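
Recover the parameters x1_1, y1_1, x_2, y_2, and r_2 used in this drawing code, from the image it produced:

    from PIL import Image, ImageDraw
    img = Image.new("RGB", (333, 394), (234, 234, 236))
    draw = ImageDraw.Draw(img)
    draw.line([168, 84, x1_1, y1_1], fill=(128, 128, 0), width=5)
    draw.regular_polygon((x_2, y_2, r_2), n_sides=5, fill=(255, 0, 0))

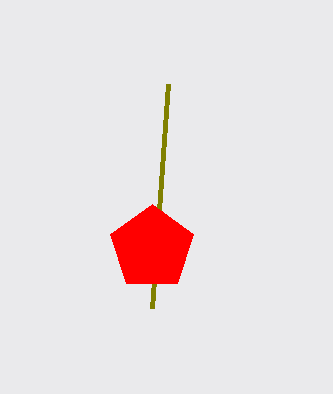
x1_1 = 152
y1_1 = 308
x_2 = 152
y_2 = 248
r_2 = 44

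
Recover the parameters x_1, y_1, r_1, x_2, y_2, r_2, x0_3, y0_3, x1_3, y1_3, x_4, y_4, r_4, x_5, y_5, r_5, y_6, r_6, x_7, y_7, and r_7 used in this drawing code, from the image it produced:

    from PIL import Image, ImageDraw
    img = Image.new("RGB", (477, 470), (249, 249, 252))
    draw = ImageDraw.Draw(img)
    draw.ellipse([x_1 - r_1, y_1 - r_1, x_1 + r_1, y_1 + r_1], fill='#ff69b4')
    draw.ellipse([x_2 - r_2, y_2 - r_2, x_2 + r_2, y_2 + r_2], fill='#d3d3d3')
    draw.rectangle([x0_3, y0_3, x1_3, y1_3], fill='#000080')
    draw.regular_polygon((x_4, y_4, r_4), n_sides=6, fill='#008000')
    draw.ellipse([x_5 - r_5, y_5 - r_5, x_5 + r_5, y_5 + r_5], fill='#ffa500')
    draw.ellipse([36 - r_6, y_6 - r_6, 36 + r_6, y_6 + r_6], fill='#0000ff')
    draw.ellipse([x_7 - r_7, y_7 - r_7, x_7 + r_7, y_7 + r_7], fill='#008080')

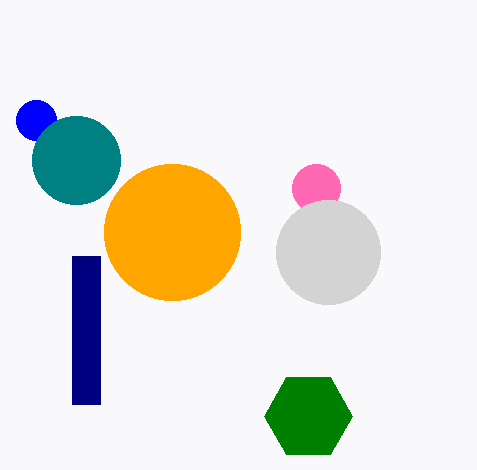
x_1 = 316
y_1 = 188
r_1 = 24
x_2 = 328
y_2 = 252
r_2 = 52
x0_3 = 72
y0_3 = 256
x1_3 = 100
y1_3 = 404
x_4 = 308
y_4 = 416
r_4 = 44
x_5 = 172
y_5 = 232
r_5 = 68
y_6 = 120
r_6 = 20
x_7 = 76
y_7 = 160
r_7 = 44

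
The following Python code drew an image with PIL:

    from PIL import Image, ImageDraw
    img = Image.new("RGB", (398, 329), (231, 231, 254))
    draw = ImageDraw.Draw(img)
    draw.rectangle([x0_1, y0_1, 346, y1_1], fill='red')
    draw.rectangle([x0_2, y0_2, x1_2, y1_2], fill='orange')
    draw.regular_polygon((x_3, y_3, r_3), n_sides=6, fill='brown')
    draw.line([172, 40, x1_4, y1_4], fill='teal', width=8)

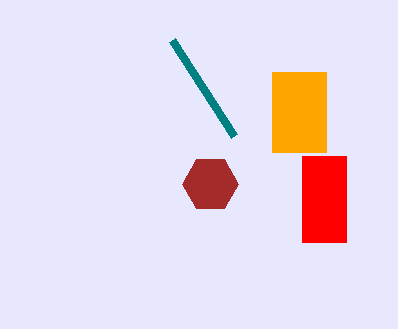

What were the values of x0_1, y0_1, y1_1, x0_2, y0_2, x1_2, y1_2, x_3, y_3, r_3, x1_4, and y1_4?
x0_1 = 302
y0_1 = 156
y1_1 = 242
x0_2 = 272
y0_2 = 72
x1_2 = 326
y1_2 = 152
x_3 = 210
y_3 = 184
r_3 = 28
x1_4 = 234
y1_4 = 136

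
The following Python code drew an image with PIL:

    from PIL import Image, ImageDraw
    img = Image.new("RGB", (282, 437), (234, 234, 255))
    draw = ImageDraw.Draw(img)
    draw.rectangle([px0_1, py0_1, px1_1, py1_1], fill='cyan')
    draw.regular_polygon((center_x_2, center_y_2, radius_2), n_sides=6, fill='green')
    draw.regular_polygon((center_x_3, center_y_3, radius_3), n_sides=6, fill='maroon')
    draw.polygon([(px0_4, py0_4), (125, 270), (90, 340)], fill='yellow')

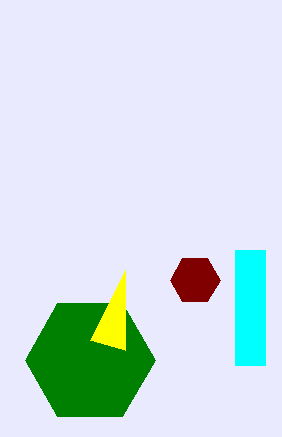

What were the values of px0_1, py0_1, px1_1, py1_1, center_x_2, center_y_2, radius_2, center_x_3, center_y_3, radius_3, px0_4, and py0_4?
px0_1 = 235, py0_1 = 250, px1_1 = 265, py1_1 = 365, center_x_2 = 90, center_y_2 = 360, radius_2 = 65, center_x_3 = 195, center_y_3 = 280, radius_3 = 25, px0_4 = 125, py0_4 = 350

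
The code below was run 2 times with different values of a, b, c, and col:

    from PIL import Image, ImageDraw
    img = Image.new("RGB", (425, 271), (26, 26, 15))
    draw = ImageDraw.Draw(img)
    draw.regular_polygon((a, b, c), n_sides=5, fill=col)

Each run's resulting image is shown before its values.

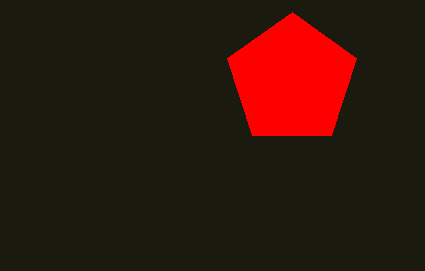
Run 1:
a = 292
b = 80
c = 68
col = 'red'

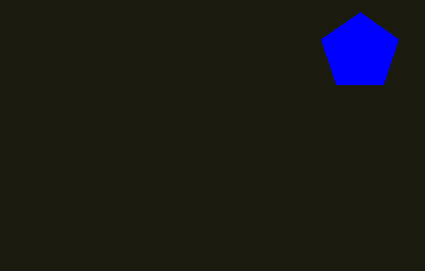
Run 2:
a = 360, b = 52, c = 40, col = 'blue'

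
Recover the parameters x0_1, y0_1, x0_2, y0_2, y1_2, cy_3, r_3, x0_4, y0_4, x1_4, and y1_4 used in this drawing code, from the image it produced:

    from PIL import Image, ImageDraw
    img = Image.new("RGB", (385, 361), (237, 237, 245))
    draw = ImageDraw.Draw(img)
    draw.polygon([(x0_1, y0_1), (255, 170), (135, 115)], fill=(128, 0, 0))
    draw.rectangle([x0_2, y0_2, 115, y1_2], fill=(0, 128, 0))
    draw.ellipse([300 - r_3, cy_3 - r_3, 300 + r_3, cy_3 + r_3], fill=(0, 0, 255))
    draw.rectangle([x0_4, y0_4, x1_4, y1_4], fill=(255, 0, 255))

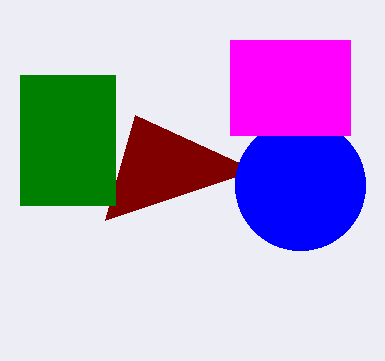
x0_1 = 105; y0_1 = 220; x0_2 = 20; y0_2 = 75; y1_2 = 205; cy_3 = 185; r_3 = 65; x0_4 = 230; y0_4 = 40; x1_4 = 350; y1_4 = 135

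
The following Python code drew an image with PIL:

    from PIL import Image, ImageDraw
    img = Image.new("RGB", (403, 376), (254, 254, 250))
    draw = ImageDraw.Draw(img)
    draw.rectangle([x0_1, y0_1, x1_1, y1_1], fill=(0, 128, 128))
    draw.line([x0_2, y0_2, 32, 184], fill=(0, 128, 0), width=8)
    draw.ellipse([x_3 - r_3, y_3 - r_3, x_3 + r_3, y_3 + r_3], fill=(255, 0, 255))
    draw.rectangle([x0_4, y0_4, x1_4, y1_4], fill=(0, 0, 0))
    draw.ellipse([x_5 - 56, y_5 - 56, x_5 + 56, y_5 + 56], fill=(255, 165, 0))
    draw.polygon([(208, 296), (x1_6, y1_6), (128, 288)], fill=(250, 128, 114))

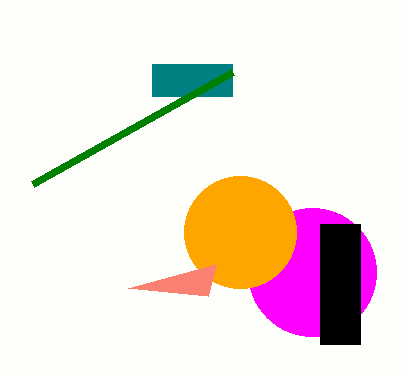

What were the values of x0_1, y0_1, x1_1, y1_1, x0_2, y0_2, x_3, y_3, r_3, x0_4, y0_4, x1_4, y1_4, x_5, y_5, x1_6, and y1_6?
x0_1 = 152
y0_1 = 64
x1_1 = 232
y1_1 = 96
x0_2 = 232
y0_2 = 72
x_3 = 312
y_3 = 272
r_3 = 64
x0_4 = 320
y0_4 = 224
x1_4 = 360
y1_4 = 344
x_5 = 240
y_5 = 232
x1_6 = 216
y1_6 = 264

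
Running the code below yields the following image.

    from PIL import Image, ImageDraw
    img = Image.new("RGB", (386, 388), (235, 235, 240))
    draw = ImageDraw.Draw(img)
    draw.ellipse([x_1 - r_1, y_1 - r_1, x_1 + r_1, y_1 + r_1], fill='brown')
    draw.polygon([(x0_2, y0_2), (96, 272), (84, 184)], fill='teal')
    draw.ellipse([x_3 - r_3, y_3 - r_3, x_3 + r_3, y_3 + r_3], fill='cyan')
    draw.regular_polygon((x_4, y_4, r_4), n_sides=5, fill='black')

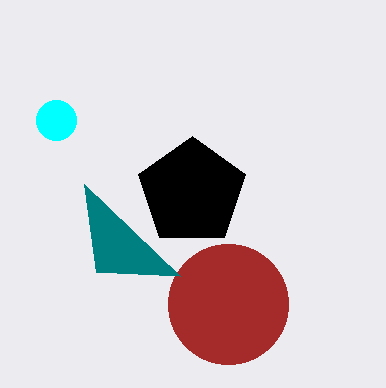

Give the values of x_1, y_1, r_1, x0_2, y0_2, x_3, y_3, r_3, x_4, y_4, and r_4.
x_1 = 228
y_1 = 304
r_1 = 60
x0_2 = 180
y0_2 = 276
x_3 = 56
y_3 = 120
r_3 = 20
x_4 = 192
y_4 = 192
r_4 = 56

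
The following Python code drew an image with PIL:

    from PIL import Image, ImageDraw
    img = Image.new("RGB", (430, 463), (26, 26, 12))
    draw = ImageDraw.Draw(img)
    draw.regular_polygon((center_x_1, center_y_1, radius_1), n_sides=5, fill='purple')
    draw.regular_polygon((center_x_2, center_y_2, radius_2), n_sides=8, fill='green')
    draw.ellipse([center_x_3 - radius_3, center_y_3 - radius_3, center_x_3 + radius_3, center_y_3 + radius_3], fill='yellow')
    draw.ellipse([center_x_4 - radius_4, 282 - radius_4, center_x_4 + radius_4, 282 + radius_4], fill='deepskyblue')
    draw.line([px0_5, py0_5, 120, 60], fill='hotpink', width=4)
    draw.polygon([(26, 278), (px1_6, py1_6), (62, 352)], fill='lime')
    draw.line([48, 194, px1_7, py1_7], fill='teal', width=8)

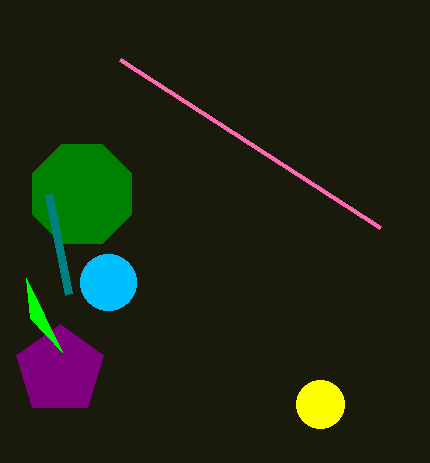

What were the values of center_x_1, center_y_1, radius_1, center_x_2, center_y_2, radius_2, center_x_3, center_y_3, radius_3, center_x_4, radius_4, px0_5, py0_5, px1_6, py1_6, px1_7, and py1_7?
center_x_1 = 60, center_y_1 = 370, radius_1 = 46, center_x_2 = 82, center_y_2 = 194, radius_2 = 54, center_x_3 = 320, center_y_3 = 404, radius_3 = 24, center_x_4 = 108, radius_4 = 28, px0_5 = 380, py0_5 = 228, px1_6 = 30, py1_6 = 318, px1_7 = 68, py1_7 = 294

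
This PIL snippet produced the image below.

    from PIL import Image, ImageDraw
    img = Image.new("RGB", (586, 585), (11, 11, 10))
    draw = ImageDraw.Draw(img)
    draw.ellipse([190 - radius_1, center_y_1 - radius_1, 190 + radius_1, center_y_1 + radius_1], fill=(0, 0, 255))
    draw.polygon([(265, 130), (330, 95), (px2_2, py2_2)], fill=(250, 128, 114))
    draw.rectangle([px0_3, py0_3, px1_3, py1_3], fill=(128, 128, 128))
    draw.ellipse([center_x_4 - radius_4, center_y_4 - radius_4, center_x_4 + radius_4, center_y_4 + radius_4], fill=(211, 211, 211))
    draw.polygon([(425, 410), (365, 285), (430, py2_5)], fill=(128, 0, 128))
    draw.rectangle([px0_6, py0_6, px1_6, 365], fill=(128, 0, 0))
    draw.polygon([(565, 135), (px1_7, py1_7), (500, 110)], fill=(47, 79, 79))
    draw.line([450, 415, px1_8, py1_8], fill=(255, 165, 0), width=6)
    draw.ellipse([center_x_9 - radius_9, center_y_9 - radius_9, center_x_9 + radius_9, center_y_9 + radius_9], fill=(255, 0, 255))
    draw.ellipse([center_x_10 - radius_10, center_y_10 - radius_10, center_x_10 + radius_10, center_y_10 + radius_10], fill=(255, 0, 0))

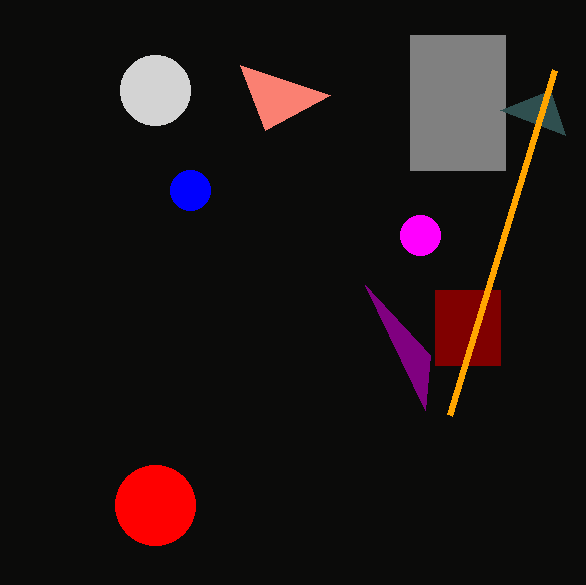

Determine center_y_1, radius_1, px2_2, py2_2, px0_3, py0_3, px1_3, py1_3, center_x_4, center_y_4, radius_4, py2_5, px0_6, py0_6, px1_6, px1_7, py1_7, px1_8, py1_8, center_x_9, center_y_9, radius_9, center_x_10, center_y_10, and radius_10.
center_y_1 = 190; radius_1 = 20; px2_2 = 240; py2_2 = 65; px0_3 = 410; py0_3 = 35; px1_3 = 505; py1_3 = 170; center_x_4 = 155; center_y_4 = 90; radius_4 = 35; py2_5 = 355; px0_6 = 435; py0_6 = 290; px1_6 = 500; px1_7 = 550; py1_7 = 90; px1_8 = 555; py1_8 = 70; center_x_9 = 420; center_y_9 = 235; radius_9 = 20; center_x_10 = 155; center_y_10 = 505; radius_10 = 40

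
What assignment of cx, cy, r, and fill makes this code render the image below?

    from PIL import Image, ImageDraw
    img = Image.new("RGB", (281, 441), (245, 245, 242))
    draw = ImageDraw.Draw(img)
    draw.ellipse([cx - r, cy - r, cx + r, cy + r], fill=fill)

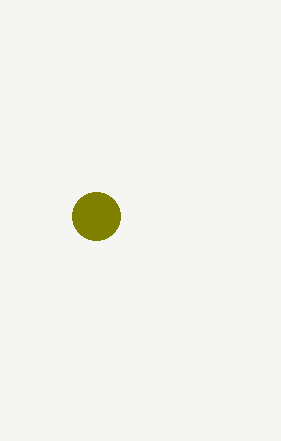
cx = 96, cy = 216, r = 24, fill = 'olive'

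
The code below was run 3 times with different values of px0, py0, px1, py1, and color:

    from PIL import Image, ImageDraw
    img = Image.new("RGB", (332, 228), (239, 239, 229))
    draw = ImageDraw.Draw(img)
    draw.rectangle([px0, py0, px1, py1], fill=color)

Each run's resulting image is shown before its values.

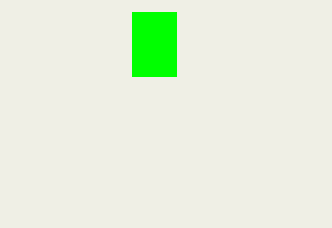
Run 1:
px0 = 132, py0 = 12, px1 = 176, py1 = 76, color = 'lime'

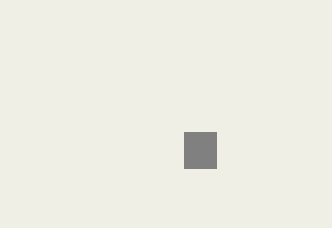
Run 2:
px0 = 184; py0 = 132; px1 = 216; py1 = 168; color = 'gray'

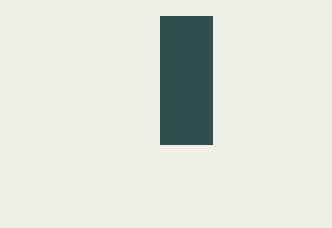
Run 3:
px0 = 160, py0 = 16, px1 = 212, py1 = 144, color = 'darkslategray'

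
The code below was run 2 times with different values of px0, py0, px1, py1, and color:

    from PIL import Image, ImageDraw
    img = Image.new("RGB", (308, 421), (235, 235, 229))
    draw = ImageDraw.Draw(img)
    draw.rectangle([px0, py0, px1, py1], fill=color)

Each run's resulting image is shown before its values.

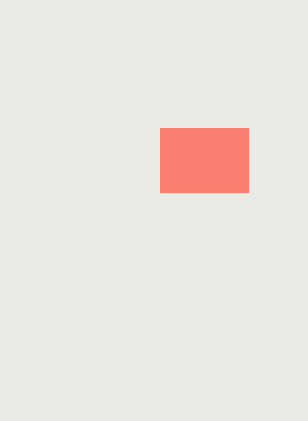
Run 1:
px0 = 160; py0 = 128; px1 = 248; py1 = 192; color = 'salmon'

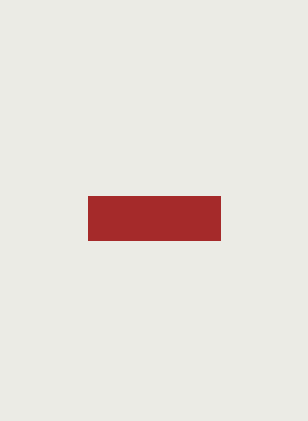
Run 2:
px0 = 88
py0 = 196
px1 = 220
py1 = 240
color = 'brown'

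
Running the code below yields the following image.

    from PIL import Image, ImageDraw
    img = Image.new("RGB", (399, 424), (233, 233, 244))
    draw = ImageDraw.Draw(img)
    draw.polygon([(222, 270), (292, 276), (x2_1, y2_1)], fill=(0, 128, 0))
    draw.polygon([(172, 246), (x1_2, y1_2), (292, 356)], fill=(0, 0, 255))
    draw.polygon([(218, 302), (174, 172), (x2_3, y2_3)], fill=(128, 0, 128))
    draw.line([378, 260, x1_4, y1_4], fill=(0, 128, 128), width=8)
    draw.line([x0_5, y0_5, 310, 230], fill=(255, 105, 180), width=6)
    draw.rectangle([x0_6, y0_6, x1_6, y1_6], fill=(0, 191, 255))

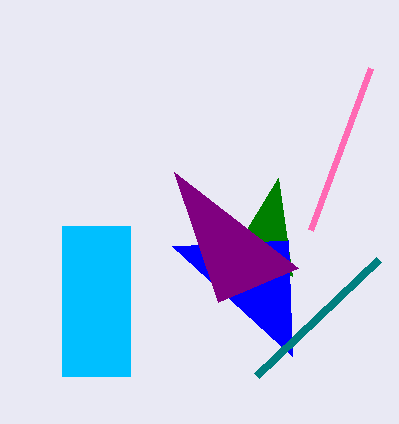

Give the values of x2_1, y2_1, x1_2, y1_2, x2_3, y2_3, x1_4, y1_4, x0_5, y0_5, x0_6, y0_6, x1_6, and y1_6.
x2_1 = 278, y2_1 = 178, x1_2 = 288, y1_2 = 240, x2_3 = 298, y2_3 = 268, x1_4 = 256, y1_4 = 376, x0_5 = 370, y0_5 = 68, x0_6 = 62, y0_6 = 226, x1_6 = 130, y1_6 = 376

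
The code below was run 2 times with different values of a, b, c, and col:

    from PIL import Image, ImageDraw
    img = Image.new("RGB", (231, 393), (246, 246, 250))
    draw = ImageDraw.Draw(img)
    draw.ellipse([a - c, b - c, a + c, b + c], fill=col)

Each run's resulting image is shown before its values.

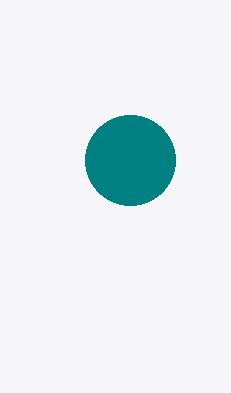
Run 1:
a = 130, b = 160, c = 45, col = 'teal'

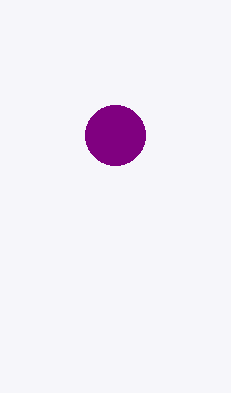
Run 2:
a = 115, b = 135, c = 30, col = 'purple'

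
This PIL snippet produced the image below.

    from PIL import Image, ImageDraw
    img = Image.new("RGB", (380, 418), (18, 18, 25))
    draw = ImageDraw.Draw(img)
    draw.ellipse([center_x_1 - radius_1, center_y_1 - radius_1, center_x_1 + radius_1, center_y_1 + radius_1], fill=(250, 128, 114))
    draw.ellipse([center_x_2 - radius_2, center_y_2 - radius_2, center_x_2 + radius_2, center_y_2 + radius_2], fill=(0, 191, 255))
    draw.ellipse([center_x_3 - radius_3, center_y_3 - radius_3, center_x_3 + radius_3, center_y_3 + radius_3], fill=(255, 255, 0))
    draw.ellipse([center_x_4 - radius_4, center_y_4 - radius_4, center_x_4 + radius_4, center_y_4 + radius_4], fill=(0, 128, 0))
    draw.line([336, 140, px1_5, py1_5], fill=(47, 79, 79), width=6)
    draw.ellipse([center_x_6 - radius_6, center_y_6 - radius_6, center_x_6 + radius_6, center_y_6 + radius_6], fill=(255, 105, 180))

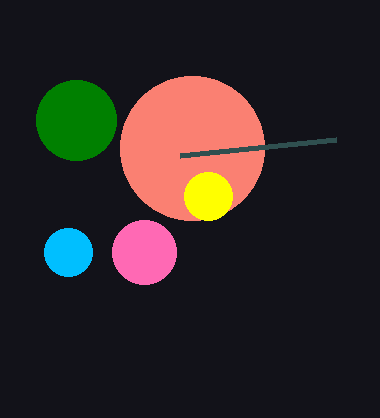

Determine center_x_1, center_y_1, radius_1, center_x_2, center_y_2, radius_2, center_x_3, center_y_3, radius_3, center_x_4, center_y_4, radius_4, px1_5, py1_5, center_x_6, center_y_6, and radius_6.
center_x_1 = 192, center_y_1 = 148, radius_1 = 72, center_x_2 = 68, center_y_2 = 252, radius_2 = 24, center_x_3 = 208, center_y_3 = 196, radius_3 = 24, center_x_4 = 76, center_y_4 = 120, radius_4 = 40, px1_5 = 180, py1_5 = 156, center_x_6 = 144, center_y_6 = 252, radius_6 = 32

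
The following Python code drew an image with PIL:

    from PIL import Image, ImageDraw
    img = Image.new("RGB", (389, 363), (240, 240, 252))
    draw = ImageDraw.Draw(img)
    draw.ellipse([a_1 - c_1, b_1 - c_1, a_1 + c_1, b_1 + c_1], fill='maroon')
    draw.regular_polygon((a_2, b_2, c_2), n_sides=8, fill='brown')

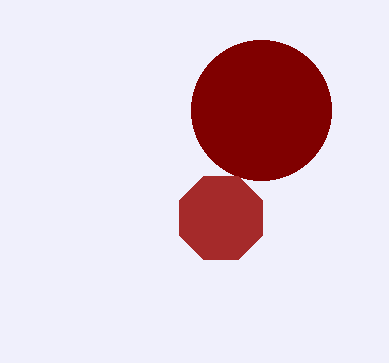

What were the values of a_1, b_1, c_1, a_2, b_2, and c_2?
a_1 = 261
b_1 = 110
c_1 = 70
a_2 = 221
b_2 = 218
c_2 = 45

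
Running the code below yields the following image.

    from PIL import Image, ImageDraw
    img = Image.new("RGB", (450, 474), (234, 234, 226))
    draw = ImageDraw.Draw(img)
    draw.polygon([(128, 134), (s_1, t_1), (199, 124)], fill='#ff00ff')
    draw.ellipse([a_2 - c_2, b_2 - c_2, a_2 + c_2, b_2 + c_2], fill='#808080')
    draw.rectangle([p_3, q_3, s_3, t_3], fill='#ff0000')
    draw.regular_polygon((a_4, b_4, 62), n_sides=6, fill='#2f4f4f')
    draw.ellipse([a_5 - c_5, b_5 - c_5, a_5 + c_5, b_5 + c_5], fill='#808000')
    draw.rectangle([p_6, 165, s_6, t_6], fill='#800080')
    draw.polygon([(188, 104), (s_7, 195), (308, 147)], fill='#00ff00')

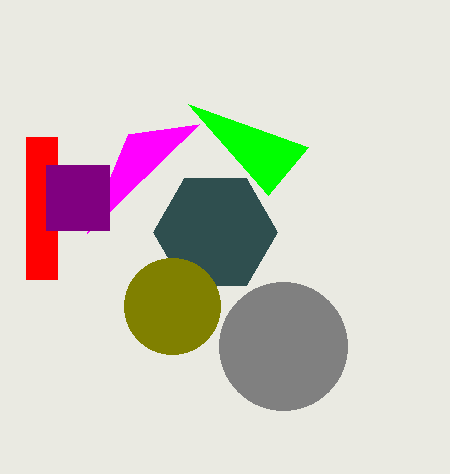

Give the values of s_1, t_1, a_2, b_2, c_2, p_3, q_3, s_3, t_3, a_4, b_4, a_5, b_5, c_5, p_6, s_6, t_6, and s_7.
s_1 = 87
t_1 = 233
a_2 = 283
b_2 = 346
c_2 = 64
p_3 = 26
q_3 = 137
s_3 = 57
t_3 = 279
a_4 = 215
b_4 = 232
a_5 = 172
b_5 = 306
c_5 = 48
p_6 = 46
s_6 = 109
t_6 = 230
s_7 = 268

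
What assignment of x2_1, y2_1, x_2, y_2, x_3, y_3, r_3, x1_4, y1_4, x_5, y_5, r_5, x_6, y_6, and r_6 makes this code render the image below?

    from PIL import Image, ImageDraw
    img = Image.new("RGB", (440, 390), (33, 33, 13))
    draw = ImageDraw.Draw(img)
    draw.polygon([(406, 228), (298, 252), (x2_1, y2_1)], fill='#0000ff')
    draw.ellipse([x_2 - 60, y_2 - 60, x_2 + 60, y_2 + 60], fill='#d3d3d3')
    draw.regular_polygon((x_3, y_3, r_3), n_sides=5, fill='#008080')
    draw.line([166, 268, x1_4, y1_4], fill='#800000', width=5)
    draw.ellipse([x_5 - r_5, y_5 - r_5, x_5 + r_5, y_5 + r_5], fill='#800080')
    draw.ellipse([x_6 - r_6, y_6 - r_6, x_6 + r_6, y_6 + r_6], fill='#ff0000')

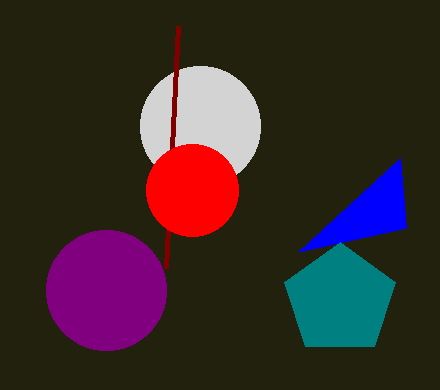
x2_1 = 400
y2_1 = 158
x_2 = 200
y_2 = 126
x_3 = 340
y_3 = 300
r_3 = 58
x1_4 = 178
y1_4 = 26
x_5 = 106
y_5 = 290
r_5 = 60
x_6 = 192
y_6 = 190
r_6 = 46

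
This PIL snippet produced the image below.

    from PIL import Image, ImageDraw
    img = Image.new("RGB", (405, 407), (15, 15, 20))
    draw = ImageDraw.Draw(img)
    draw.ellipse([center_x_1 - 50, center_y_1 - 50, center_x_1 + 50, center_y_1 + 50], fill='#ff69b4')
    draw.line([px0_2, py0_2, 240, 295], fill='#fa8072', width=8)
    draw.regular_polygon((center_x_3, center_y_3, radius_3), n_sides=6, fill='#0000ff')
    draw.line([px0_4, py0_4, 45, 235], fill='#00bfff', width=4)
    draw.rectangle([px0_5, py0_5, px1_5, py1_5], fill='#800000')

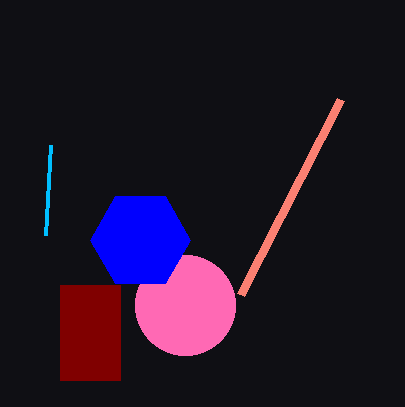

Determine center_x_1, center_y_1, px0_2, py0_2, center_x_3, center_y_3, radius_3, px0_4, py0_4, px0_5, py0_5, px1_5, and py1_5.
center_x_1 = 185
center_y_1 = 305
px0_2 = 340
py0_2 = 100
center_x_3 = 140
center_y_3 = 240
radius_3 = 50
px0_4 = 50
py0_4 = 145
px0_5 = 60
py0_5 = 285
px1_5 = 120
py1_5 = 380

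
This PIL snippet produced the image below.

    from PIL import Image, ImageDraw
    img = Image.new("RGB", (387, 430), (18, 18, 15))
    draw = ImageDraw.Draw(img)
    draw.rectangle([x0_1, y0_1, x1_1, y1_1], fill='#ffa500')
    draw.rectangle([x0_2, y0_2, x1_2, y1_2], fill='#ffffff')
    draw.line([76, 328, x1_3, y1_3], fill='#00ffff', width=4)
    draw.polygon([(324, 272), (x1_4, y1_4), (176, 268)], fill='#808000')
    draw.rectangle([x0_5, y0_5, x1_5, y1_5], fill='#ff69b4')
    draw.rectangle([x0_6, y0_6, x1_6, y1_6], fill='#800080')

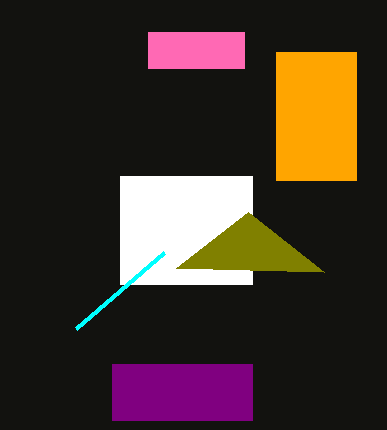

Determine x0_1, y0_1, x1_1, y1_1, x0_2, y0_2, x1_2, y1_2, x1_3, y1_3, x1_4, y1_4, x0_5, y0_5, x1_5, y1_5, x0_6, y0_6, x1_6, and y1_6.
x0_1 = 276, y0_1 = 52, x1_1 = 356, y1_1 = 180, x0_2 = 120, y0_2 = 176, x1_2 = 252, y1_2 = 284, x1_3 = 164, y1_3 = 252, x1_4 = 248, y1_4 = 212, x0_5 = 148, y0_5 = 32, x1_5 = 244, y1_5 = 68, x0_6 = 112, y0_6 = 364, x1_6 = 252, y1_6 = 420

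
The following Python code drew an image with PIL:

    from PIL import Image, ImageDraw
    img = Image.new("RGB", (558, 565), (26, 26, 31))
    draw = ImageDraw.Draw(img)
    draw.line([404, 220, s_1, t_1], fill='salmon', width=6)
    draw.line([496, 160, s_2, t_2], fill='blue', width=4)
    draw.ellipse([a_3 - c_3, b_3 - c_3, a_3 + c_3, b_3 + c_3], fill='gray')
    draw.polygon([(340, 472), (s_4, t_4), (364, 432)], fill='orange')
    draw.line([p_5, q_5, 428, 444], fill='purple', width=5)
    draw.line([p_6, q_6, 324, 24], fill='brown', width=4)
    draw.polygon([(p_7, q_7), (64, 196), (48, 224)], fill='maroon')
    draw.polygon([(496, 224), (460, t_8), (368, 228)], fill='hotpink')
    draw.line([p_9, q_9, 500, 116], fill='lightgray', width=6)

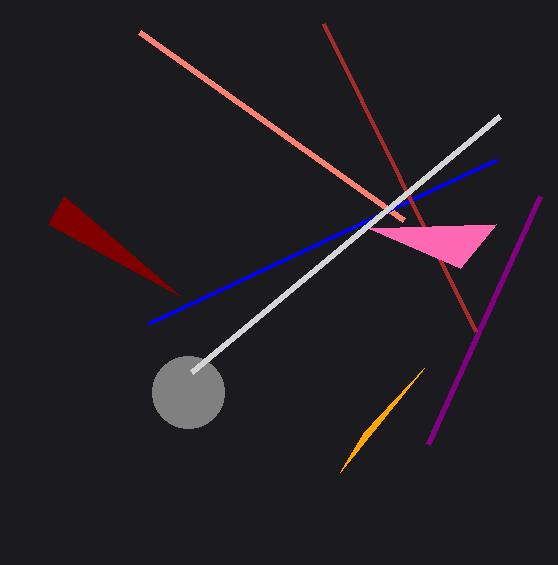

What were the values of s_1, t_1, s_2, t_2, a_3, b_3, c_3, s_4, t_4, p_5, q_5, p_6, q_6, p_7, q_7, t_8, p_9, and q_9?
s_1 = 140, t_1 = 32, s_2 = 148, t_2 = 324, a_3 = 188, b_3 = 392, c_3 = 36, s_4 = 424, t_4 = 368, p_5 = 540, q_5 = 196, p_6 = 476, q_6 = 332, p_7 = 180, q_7 = 296, t_8 = 268, p_9 = 192, q_9 = 372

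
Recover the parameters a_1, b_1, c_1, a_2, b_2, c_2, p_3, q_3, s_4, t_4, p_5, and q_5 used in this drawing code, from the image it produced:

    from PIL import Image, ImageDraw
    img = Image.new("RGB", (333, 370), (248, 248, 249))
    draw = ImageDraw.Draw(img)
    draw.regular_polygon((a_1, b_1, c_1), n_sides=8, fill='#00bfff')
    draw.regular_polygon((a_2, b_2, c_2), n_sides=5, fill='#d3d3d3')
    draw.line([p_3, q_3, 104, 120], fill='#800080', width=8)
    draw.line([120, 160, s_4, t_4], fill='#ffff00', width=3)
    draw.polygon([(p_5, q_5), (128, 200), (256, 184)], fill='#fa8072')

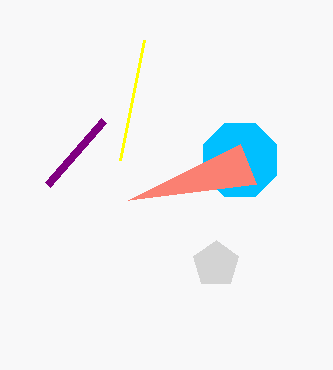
a_1 = 240; b_1 = 160; c_1 = 40; a_2 = 216; b_2 = 264; c_2 = 24; p_3 = 48; q_3 = 184; s_4 = 144; t_4 = 40; p_5 = 240; q_5 = 144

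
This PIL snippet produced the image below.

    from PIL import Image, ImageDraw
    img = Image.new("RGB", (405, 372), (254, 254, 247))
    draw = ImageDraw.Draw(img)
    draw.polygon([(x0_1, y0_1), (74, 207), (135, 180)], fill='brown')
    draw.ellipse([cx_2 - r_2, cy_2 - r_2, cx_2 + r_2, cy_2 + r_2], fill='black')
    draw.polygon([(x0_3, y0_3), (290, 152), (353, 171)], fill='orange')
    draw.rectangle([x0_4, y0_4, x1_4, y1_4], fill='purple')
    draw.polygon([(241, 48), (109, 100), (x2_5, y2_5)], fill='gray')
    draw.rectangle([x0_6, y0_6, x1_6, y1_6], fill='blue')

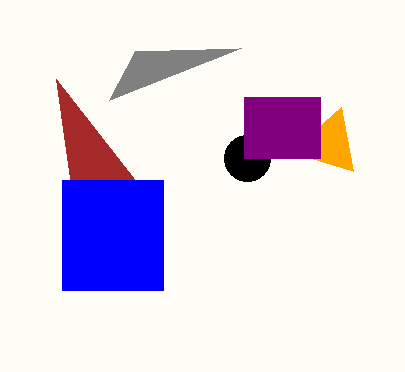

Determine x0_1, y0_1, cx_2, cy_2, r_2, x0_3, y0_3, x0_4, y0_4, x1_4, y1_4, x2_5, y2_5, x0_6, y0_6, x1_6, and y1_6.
x0_1 = 56; y0_1 = 79; cx_2 = 247; cy_2 = 158; r_2 = 23; x0_3 = 341; y0_3 = 107; x0_4 = 244; y0_4 = 97; x1_4 = 320; y1_4 = 158; x2_5 = 135; y2_5 = 51; x0_6 = 62; y0_6 = 180; x1_6 = 163; y1_6 = 290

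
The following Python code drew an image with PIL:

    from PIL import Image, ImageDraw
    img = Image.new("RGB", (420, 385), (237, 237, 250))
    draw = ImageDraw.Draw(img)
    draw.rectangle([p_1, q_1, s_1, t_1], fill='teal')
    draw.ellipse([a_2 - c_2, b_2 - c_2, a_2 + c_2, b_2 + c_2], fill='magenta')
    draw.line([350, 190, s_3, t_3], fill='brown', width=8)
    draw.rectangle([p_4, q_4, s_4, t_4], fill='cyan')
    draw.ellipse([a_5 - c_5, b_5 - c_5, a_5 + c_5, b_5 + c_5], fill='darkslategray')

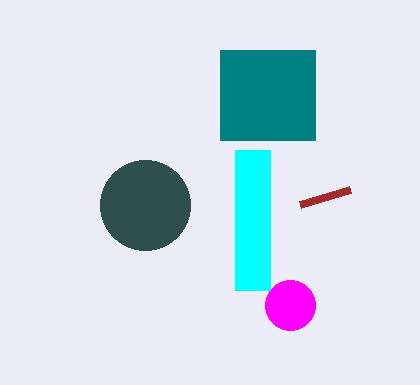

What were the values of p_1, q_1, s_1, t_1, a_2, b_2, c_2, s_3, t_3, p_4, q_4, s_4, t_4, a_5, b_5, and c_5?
p_1 = 220, q_1 = 50, s_1 = 315, t_1 = 140, a_2 = 290, b_2 = 305, c_2 = 25, s_3 = 300, t_3 = 205, p_4 = 235, q_4 = 150, s_4 = 270, t_4 = 290, a_5 = 145, b_5 = 205, c_5 = 45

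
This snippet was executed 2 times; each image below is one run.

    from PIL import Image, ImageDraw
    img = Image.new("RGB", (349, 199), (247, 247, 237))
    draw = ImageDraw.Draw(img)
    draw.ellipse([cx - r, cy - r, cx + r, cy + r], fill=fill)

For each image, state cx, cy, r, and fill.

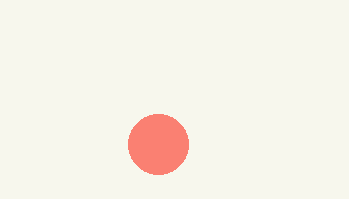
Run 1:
cx = 158
cy = 144
r = 30
fill = 'salmon'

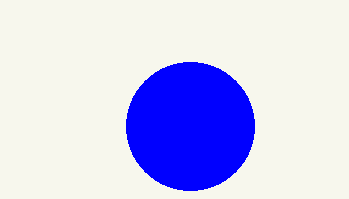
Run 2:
cx = 190
cy = 126
r = 64
fill = 'blue'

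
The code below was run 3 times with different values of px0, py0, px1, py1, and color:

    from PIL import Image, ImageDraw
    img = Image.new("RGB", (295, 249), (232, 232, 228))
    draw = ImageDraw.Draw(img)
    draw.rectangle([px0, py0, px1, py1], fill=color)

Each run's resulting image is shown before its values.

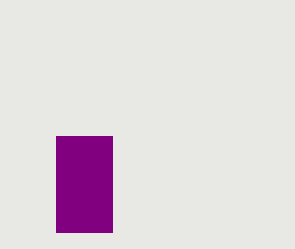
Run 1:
px0 = 56; py0 = 136; px1 = 112; py1 = 232; color = 'purple'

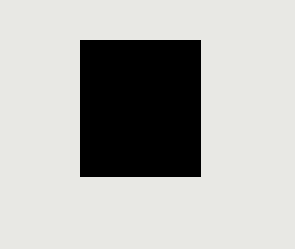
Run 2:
px0 = 80; py0 = 40; px1 = 200; py1 = 176; color = 'black'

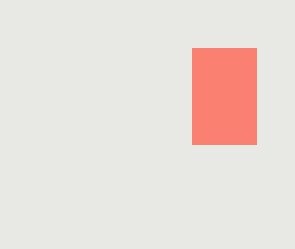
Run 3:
px0 = 192
py0 = 48
px1 = 256
py1 = 144
color = 'salmon'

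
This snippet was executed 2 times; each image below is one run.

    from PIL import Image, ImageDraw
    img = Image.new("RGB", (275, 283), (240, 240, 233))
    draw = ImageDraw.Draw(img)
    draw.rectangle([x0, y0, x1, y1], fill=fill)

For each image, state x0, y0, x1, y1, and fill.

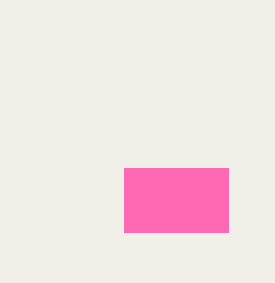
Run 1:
x0 = 124
y0 = 168
x1 = 228
y1 = 232
fill = 'hotpink'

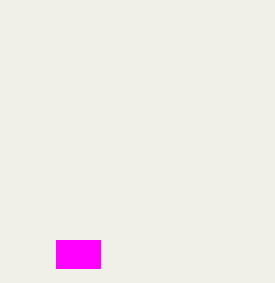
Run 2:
x0 = 56
y0 = 240
x1 = 100
y1 = 268
fill = 'magenta'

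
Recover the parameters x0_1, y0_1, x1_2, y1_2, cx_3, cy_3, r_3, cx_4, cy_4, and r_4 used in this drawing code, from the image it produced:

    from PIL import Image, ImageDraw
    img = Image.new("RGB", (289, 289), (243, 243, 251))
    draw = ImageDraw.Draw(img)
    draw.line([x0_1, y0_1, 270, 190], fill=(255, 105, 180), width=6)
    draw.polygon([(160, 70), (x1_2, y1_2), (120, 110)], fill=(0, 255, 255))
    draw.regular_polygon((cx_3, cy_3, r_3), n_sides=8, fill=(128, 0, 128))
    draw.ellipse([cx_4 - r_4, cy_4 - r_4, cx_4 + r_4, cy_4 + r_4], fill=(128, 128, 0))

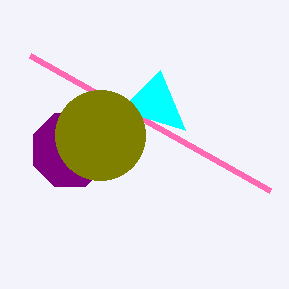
x0_1 = 30, y0_1 = 55, x1_2 = 185, y1_2 = 130, cx_3 = 70, cy_3 = 150, r_3 = 40, cx_4 = 100, cy_4 = 135, r_4 = 45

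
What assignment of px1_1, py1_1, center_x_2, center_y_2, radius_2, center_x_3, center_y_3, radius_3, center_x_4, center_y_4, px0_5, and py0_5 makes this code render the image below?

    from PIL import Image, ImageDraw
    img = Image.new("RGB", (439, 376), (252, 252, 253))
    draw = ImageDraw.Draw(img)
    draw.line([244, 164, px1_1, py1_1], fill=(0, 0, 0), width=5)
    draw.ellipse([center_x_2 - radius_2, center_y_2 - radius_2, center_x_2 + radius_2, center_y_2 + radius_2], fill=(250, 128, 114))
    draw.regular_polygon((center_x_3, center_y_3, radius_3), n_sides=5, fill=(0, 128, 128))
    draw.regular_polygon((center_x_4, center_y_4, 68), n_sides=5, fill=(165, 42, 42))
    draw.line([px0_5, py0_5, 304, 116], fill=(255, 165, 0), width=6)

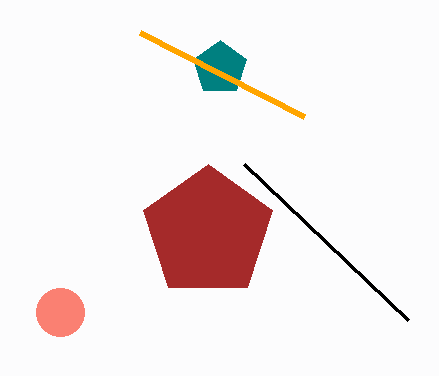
px1_1 = 408, py1_1 = 320, center_x_2 = 60, center_y_2 = 312, radius_2 = 24, center_x_3 = 220, center_y_3 = 68, radius_3 = 28, center_x_4 = 208, center_y_4 = 232, px0_5 = 140, py0_5 = 32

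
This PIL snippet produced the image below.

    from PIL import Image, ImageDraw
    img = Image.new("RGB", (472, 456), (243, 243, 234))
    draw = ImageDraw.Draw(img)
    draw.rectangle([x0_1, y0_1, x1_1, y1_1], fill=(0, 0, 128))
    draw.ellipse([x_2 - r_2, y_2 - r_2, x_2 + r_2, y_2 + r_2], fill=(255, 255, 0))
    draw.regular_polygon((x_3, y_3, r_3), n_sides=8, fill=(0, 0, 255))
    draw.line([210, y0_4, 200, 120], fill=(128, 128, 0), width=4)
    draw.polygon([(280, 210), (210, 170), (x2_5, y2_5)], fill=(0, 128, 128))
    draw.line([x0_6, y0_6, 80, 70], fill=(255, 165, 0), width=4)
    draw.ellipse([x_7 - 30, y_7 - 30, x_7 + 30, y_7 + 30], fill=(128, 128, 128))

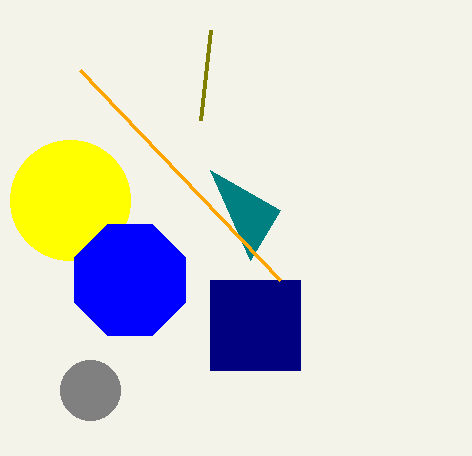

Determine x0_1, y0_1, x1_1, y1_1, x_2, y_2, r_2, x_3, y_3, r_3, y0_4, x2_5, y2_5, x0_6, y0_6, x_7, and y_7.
x0_1 = 210, y0_1 = 280, x1_1 = 300, y1_1 = 370, x_2 = 70, y_2 = 200, r_2 = 60, x_3 = 130, y_3 = 280, r_3 = 60, y0_4 = 30, x2_5 = 250, y2_5 = 260, x0_6 = 280, y0_6 = 280, x_7 = 90, y_7 = 390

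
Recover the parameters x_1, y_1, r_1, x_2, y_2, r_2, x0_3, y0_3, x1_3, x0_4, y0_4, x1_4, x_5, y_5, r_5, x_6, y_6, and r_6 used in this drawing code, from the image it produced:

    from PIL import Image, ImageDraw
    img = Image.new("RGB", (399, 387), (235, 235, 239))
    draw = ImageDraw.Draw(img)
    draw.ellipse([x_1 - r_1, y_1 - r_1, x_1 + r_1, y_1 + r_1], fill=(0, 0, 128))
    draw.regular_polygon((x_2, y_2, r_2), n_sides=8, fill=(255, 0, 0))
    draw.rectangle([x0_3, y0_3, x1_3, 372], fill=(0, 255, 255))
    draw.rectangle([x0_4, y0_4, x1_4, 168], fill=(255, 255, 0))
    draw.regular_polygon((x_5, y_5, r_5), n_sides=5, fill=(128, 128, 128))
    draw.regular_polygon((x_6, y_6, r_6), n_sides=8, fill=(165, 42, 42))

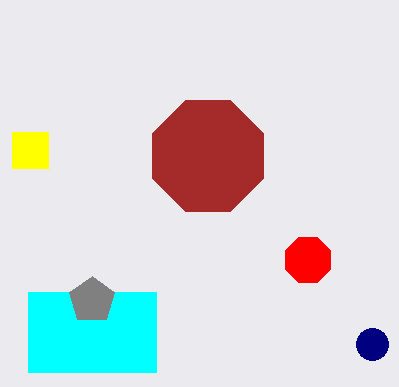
x_1 = 372
y_1 = 344
r_1 = 16
x_2 = 308
y_2 = 260
r_2 = 24
x0_3 = 28
y0_3 = 292
x1_3 = 156
x0_4 = 12
y0_4 = 132
x1_4 = 48
x_5 = 92
y_5 = 300
r_5 = 24
x_6 = 208
y_6 = 156
r_6 = 60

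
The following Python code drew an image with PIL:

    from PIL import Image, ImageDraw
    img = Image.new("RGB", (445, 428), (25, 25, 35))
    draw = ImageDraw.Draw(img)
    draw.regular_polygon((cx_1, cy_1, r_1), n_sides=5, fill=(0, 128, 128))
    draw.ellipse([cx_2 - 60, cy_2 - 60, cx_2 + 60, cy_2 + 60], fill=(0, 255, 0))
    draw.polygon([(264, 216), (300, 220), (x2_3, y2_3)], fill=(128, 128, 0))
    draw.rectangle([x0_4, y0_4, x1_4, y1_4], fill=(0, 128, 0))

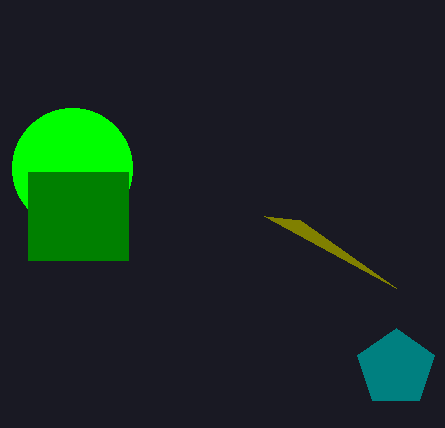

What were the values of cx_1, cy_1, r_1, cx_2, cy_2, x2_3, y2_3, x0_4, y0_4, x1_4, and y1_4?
cx_1 = 396
cy_1 = 368
r_1 = 40
cx_2 = 72
cy_2 = 168
x2_3 = 396
y2_3 = 288
x0_4 = 28
y0_4 = 172
x1_4 = 128
y1_4 = 260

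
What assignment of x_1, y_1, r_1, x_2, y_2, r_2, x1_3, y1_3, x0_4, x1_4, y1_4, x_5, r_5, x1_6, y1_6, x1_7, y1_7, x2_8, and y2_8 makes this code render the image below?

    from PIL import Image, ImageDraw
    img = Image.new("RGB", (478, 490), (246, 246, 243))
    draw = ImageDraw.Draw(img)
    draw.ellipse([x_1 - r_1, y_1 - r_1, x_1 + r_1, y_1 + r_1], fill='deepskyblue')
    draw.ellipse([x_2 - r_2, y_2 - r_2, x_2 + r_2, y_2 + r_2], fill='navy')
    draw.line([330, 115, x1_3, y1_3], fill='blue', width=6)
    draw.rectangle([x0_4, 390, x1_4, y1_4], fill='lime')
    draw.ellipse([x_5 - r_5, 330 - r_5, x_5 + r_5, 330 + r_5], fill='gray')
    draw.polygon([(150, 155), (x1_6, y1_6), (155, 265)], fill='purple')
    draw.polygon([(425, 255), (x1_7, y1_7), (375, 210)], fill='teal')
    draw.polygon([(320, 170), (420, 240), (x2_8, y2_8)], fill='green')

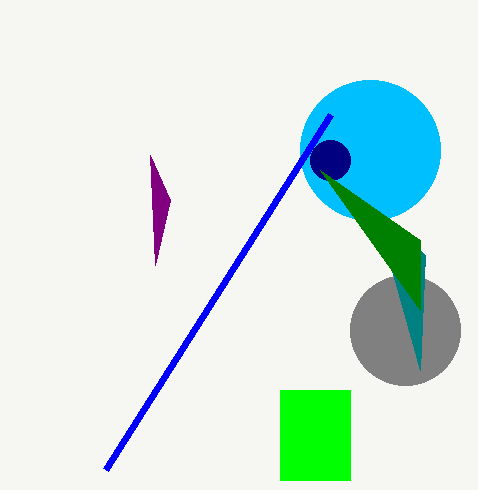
x_1 = 370; y_1 = 150; r_1 = 70; x_2 = 330; y_2 = 160; r_2 = 20; x1_3 = 105; y1_3 = 470; x0_4 = 280; x1_4 = 350; y1_4 = 480; x_5 = 405; r_5 = 55; x1_6 = 170; y1_6 = 200; x1_7 = 420; y1_7 = 370; x2_8 = 420; y2_8 = 310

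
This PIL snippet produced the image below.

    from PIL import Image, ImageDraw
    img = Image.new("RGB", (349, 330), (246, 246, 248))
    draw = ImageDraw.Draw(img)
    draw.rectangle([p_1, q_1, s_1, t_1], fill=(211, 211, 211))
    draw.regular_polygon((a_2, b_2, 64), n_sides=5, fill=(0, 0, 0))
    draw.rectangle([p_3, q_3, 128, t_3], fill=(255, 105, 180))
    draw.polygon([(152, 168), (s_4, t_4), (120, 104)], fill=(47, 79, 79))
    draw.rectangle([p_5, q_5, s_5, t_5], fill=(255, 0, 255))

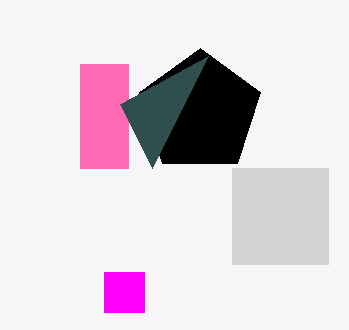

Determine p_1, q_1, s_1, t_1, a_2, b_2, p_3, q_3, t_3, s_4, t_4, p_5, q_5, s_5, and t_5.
p_1 = 232, q_1 = 168, s_1 = 328, t_1 = 264, a_2 = 200, b_2 = 112, p_3 = 80, q_3 = 64, t_3 = 168, s_4 = 208, t_4 = 56, p_5 = 104, q_5 = 272, s_5 = 144, t_5 = 312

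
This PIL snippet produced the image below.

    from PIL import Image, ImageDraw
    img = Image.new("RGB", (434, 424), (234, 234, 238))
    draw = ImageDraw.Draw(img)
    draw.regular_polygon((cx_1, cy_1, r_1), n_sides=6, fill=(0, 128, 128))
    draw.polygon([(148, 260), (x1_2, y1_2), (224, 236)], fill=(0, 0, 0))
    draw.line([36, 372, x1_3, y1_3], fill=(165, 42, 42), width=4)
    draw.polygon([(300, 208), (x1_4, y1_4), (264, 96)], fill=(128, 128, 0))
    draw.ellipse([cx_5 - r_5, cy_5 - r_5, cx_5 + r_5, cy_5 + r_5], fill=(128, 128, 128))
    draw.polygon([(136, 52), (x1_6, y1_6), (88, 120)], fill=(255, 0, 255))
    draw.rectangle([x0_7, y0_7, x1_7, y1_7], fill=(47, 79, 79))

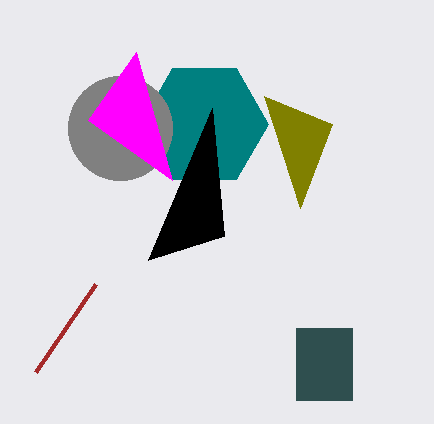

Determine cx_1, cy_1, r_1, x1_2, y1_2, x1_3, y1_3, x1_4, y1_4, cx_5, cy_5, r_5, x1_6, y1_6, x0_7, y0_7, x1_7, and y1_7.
cx_1 = 204, cy_1 = 124, r_1 = 64, x1_2 = 212, y1_2 = 108, x1_3 = 96, y1_3 = 284, x1_4 = 332, y1_4 = 124, cx_5 = 120, cy_5 = 128, r_5 = 52, x1_6 = 172, y1_6 = 180, x0_7 = 296, y0_7 = 328, x1_7 = 352, y1_7 = 400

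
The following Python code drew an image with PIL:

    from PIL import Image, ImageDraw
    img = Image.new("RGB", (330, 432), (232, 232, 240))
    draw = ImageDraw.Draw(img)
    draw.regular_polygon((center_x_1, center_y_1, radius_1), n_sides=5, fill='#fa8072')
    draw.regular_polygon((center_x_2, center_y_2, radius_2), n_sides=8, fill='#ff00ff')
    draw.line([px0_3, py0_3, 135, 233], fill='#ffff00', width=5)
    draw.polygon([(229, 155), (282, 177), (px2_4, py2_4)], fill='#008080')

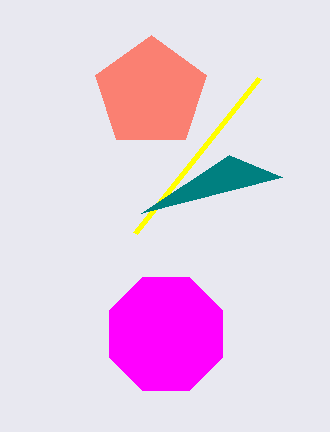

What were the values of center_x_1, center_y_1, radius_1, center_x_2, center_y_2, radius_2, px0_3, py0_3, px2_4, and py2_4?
center_x_1 = 151
center_y_1 = 93
radius_1 = 58
center_x_2 = 166
center_y_2 = 334
radius_2 = 61
px0_3 = 259
py0_3 = 78
px2_4 = 141
py2_4 = 213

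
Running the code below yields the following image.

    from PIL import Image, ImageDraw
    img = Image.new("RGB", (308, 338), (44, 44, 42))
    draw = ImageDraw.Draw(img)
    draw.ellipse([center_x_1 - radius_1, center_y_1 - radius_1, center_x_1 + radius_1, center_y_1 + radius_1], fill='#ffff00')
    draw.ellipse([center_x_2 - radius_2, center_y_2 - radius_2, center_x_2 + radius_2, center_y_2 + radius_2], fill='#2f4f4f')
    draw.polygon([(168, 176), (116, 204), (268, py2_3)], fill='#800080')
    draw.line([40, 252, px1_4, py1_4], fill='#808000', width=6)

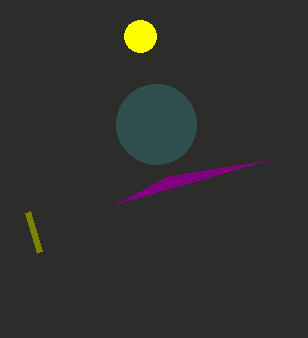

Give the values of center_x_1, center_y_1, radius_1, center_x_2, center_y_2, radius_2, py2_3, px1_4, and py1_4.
center_x_1 = 140; center_y_1 = 36; radius_1 = 16; center_x_2 = 156; center_y_2 = 124; radius_2 = 40; py2_3 = 160; px1_4 = 28; py1_4 = 212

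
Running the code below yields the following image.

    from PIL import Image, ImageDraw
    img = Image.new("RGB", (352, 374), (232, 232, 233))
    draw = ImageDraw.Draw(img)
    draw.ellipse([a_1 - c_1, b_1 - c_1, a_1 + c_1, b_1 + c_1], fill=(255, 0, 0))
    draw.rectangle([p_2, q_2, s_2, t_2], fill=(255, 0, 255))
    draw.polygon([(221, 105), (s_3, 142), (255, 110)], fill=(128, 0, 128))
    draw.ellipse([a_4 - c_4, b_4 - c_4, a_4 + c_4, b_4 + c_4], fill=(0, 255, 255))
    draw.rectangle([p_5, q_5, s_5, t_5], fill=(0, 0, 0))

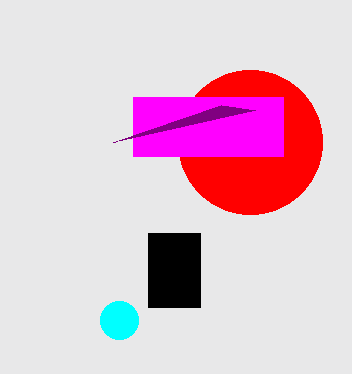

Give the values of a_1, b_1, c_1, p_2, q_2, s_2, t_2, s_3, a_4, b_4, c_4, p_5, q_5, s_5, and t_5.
a_1 = 250
b_1 = 142
c_1 = 72
p_2 = 133
q_2 = 97
s_2 = 283
t_2 = 156
s_3 = 113
a_4 = 119
b_4 = 320
c_4 = 19
p_5 = 148
q_5 = 233
s_5 = 200
t_5 = 307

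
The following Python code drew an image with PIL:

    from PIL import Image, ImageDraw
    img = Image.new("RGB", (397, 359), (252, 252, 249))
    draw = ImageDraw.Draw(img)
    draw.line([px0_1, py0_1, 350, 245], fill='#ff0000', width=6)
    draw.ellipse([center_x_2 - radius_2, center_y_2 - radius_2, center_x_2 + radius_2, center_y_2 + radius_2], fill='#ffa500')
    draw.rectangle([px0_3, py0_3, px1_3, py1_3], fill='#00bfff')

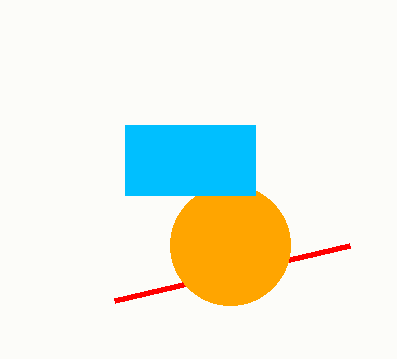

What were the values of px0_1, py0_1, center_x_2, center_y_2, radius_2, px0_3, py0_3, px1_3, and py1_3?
px0_1 = 115; py0_1 = 300; center_x_2 = 230; center_y_2 = 245; radius_2 = 60; px0_3 = 125; py0_3 = 125; px1_3 = 255; py1_3 = 195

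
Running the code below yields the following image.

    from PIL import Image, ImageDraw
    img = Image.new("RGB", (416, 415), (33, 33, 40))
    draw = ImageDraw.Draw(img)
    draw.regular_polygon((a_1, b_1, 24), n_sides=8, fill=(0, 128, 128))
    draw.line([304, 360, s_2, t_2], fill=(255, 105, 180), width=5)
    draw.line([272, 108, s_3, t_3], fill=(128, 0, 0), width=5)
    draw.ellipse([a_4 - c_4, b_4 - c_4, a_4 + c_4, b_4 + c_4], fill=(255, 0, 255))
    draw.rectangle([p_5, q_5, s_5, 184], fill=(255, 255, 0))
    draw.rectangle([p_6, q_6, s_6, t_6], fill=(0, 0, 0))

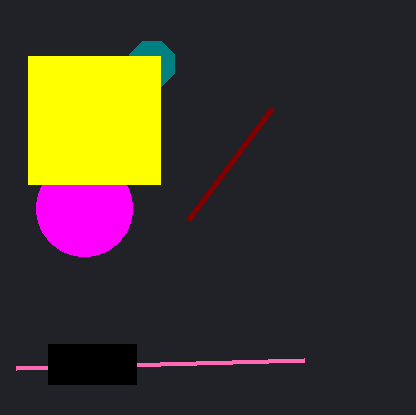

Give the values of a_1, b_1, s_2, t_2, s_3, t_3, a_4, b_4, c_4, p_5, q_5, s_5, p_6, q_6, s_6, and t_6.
a_1 = 152
b_1 = 64
s_2 = 16
t_2 = 368
s_3 = 188
t_3 = 220
a_4 = 84
b_4 = 208
c_4 = 48
p_5 = 28
q_5 = 56
s_5 = 160
p_6 = 48
q_6 = 344
s_6 = 136
t_6 = 384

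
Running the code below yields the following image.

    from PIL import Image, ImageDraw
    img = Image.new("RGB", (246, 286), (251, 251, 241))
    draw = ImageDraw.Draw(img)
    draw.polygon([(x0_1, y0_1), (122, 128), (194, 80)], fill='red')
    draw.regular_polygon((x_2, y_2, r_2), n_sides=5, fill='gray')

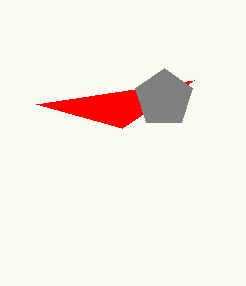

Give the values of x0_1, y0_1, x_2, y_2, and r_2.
x0_1 = 36
y0_1 = 104
x_2 = 164
y_2 = 98
r_2 = 30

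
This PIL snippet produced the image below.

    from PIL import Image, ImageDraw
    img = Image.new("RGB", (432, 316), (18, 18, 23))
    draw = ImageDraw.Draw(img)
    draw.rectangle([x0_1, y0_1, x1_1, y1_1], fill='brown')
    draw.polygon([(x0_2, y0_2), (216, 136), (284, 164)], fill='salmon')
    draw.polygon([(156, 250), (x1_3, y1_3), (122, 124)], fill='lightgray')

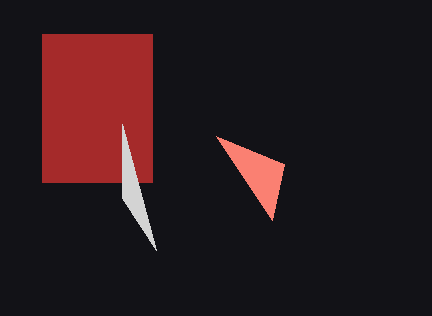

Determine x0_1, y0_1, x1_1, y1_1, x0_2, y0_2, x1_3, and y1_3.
x0_1 = 42; y0_1 = 34; x1_1 = 152; y1_1 = 182; x0_2 = 272; y0_2 = 220; x1_3 = 122; y1_3 = 198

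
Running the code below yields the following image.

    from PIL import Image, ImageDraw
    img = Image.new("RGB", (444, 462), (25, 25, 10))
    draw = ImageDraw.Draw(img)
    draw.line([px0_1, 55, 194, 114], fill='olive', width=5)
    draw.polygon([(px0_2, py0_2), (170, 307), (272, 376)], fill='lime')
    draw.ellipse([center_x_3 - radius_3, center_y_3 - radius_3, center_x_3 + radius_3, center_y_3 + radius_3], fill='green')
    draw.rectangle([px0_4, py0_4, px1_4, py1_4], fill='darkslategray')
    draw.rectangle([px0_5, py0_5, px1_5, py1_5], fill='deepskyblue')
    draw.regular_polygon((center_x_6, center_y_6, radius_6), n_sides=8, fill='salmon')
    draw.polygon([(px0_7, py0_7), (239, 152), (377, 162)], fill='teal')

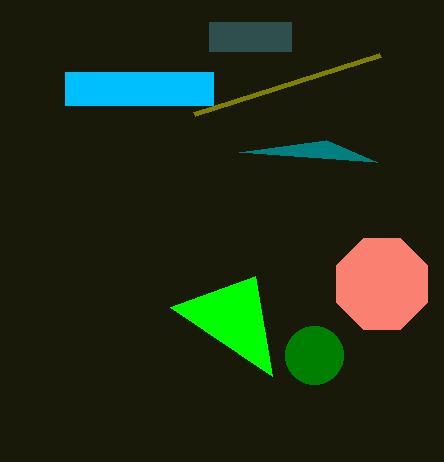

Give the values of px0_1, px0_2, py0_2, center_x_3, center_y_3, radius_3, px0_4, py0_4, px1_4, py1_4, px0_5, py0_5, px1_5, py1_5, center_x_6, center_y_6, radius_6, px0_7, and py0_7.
px0_1 = 380, px0_2 = 255, py0_2 = 276, center_x_3 = 314, center_y_3 = 355, radius_3 = 29, px0_4 = 209, py0_4 = 22, px1_4 = 291, py1_4 = 51, px0_5 = 65, py0_5 = 72, px1_5 = 213, py1_5 = 105, center_x_6 = 382, center_y_6 = 284, radius_6 = 49, px0_7 = 326, py0_7 = 140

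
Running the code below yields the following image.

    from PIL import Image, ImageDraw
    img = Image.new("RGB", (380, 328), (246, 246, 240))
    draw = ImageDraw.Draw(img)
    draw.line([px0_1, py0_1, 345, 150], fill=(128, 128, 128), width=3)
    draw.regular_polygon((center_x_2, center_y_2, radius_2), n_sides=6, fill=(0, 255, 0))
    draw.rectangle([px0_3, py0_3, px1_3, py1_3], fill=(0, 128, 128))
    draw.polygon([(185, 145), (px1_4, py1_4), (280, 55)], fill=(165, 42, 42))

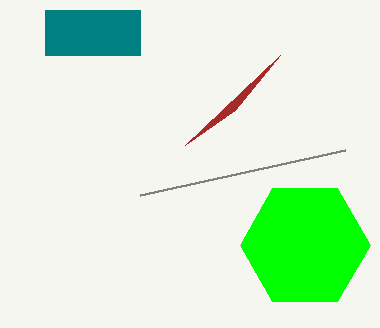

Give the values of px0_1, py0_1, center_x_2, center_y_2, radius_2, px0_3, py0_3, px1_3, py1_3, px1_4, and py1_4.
px0_1 = 140; py0_1 = 195; center_x_2 = 305; center_y_2 = 245; radius_2 = 65; px0_3 = 45; py0_3 = 10; px1_3 = 140; py1_3 = 55; px1_4 = 235; py1_4 = 110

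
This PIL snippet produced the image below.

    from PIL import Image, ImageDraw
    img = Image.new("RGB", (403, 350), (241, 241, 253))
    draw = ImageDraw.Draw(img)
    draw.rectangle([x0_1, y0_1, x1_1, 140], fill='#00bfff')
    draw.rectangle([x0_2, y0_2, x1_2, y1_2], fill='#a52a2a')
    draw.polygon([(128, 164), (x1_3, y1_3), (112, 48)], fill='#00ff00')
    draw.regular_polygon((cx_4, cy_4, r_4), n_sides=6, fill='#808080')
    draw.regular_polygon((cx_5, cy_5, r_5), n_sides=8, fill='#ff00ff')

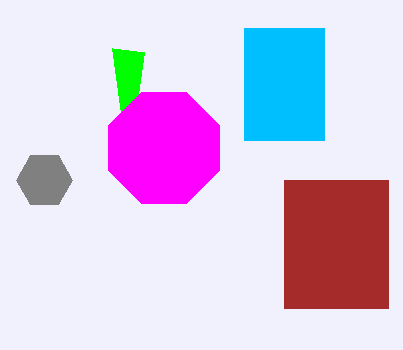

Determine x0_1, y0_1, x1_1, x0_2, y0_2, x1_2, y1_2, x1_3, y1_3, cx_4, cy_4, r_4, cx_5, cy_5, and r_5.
x0_1 = 244
y0_1 = 28
x1_1 = 324
x0_2 = 284
y0_2 = 180
x1_2 = 388
y1_2 = 308
x1_3 = 144
y1_3 = 52
cx_4 = 44
cy_4 = 180
r_4 = 28
cx_5 = 164
cy_5 = 148
r_5 = 60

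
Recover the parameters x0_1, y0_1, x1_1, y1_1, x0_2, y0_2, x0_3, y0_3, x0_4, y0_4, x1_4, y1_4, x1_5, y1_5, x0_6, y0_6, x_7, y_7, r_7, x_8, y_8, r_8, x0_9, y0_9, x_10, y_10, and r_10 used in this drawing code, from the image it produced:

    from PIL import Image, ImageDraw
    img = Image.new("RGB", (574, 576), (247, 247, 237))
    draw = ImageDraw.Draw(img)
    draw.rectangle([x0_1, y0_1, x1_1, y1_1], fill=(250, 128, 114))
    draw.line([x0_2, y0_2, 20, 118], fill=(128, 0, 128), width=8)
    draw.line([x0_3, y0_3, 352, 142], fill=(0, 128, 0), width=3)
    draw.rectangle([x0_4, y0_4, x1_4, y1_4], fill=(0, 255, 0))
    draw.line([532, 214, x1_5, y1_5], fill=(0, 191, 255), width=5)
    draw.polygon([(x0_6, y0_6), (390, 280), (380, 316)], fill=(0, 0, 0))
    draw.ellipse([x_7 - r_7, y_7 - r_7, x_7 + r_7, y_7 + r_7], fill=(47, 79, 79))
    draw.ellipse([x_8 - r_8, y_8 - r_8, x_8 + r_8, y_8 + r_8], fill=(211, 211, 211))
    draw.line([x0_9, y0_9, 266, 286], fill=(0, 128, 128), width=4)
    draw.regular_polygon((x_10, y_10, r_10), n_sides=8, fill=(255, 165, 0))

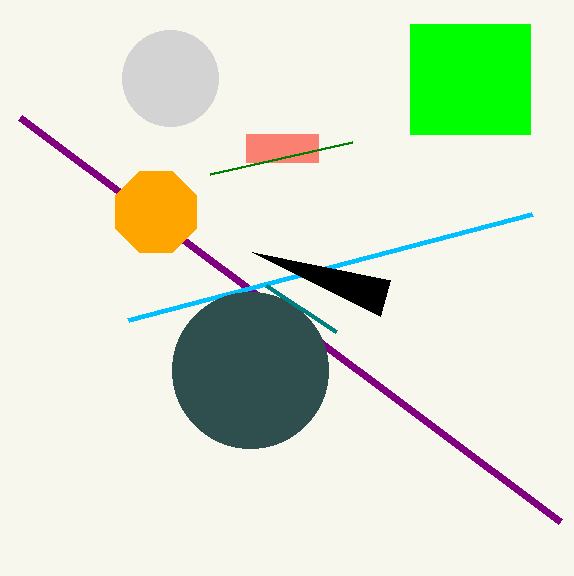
x0_1 = 246; y0_1 = 134; x1_1 = 318; y1_1 = 162; x0_2 = 560; y0_2 = 522; x0_3 = 210; y0_3 = 174; x0_4 = 410; y0_4 = 24; x1_4 = 530; y1_4 = 134; x1_5 = 128; y1_5 = 320; x0_6 = 252; y0_6 = 252; x_7 = 250; y_7 = 370; r_7 = 78; x_8 = 170; y_8 = 78; r_8 = 48; x0_9 = 336; y0_9 = 332; x_10 = 156; y_10 = 212; r_10 = 44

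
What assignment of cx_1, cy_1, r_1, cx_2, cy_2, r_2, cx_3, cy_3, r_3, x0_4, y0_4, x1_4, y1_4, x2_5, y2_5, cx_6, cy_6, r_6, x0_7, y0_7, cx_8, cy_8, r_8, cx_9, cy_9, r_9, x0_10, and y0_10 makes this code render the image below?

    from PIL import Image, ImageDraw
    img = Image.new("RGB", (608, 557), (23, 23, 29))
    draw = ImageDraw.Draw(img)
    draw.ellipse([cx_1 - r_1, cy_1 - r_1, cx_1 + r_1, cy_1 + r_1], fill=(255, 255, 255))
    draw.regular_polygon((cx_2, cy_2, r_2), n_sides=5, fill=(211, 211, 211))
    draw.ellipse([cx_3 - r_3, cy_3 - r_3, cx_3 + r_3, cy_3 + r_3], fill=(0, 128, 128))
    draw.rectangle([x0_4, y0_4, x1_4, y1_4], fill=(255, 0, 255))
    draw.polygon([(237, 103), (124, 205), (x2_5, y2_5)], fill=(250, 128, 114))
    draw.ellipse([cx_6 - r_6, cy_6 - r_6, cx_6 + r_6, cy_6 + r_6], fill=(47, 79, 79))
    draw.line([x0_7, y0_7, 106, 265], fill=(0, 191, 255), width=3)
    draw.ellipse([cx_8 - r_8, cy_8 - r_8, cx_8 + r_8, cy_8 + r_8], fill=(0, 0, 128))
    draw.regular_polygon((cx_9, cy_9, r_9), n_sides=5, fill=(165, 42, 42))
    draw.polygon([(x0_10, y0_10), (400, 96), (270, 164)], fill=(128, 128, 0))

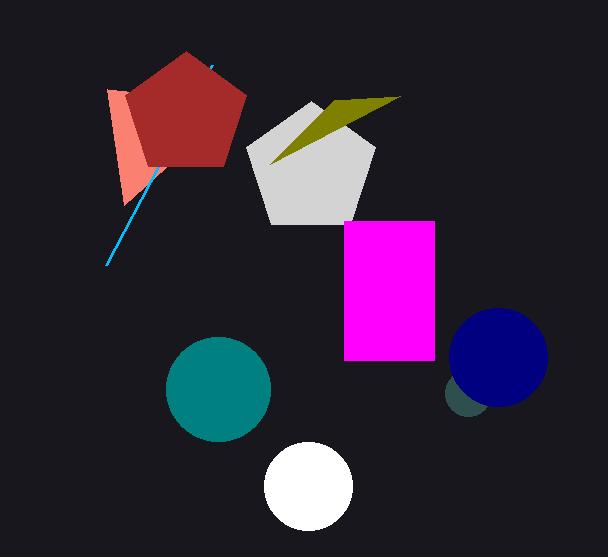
cx_1 = 308, cy_1 = 486, r_1 = 44, cx_2 = 311, cy_2 = 169, r_2 = 68, cx_3 = 218, cy_3 = 389, r_3 = 52, x0_4 = 344, y0_4 = 221, x1_4 = 434, y1_4 = 360, x2_5 = 107, y2_5 = 89, cx_6 = 468, cy_6 = 393, r_6 = 23, x0_7 = 212, y0_7 = 65, cx_8 = 498, cy_8 = 357, r_8 = 49, cx_9 = 186, cy_9 = 115, r_9 = 64, x0_10 = 334, y0_10 = 100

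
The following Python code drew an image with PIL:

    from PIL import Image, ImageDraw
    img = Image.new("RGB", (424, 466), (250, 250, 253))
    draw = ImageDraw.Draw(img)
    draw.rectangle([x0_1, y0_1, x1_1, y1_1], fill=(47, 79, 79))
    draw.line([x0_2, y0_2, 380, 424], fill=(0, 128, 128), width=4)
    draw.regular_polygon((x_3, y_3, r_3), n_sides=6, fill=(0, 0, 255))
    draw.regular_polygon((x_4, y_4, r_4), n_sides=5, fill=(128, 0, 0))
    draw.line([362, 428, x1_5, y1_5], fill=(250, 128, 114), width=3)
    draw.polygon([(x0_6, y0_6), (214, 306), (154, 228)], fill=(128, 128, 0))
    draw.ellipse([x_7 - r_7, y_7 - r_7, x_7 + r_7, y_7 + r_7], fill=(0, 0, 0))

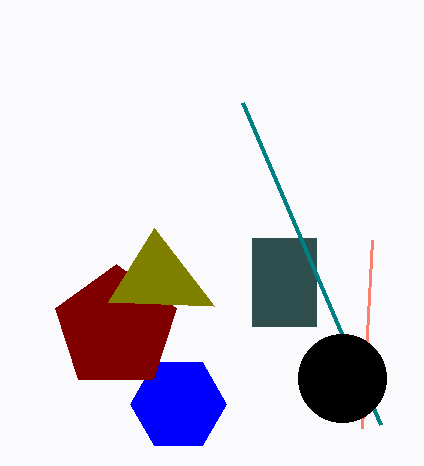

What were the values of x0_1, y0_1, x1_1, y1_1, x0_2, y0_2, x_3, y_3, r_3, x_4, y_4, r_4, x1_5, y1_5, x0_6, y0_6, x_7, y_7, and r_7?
x0_1 = 252; y0_1 = 238; x1_1 = 316; y1_1 = 326; x0_2 = 242; y0_2 = 102; x_3 = 178; y_3 = 404; r_3 = 48; x_4 = 116; y_4 = 328; r_4 = 64; x1_5 = 372; y1_5 = 240; x0_6 = 108; y0_6 = 302; x_7 = 342; y_7 = 378; r_7 = 44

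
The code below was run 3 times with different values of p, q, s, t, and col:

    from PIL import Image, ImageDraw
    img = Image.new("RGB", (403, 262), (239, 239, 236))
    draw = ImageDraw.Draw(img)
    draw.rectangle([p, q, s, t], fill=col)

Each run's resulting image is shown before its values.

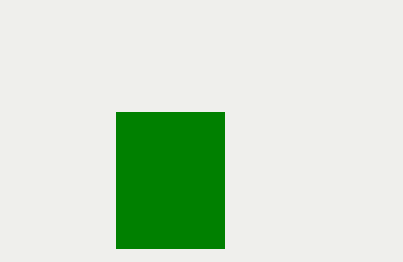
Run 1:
p = 116
q = 112
s = 224
t = 248
col = 'green'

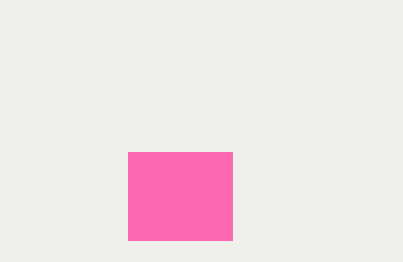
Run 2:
p = 128; q = 152; s = 232; t = 240; col = 'hotpink'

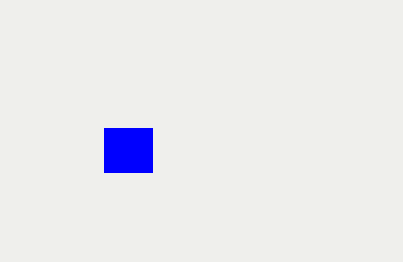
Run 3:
p = 104; q = 128; s = 152; t = 172; col = 'blue'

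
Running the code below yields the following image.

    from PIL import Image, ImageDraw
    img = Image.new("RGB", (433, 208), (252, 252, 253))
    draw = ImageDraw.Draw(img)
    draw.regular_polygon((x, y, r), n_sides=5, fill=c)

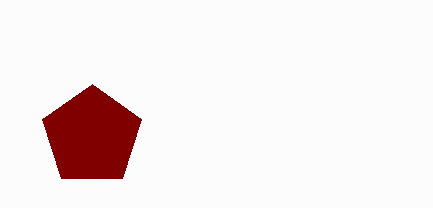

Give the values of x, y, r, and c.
x = 92
y = 136
r = 52
c = 'maroon'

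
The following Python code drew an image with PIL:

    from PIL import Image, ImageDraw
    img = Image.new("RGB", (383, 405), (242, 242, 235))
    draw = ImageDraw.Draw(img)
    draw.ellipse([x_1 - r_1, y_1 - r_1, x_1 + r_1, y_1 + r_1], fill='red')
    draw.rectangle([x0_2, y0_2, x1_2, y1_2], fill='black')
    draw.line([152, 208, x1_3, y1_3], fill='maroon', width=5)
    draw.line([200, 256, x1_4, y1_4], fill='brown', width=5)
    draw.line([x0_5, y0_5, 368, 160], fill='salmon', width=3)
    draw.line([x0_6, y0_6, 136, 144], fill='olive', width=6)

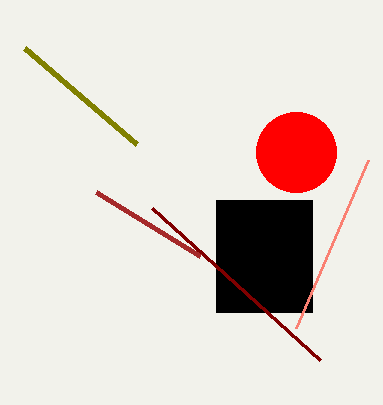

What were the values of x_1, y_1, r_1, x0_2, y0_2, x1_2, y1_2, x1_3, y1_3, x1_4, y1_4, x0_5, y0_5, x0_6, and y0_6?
x_1 = 296, y_1 = 152, r_1 = 40, x0_2 = 216, y0_2 = 200, x1_2 = 312, y1_2 = 312, x1_3 = 320, y1_3 = 360, x1_4 = 96, y1_4 = 192, x0_5 = 296, y0_5 = 328, x0_6 = 24, y0_6 = 48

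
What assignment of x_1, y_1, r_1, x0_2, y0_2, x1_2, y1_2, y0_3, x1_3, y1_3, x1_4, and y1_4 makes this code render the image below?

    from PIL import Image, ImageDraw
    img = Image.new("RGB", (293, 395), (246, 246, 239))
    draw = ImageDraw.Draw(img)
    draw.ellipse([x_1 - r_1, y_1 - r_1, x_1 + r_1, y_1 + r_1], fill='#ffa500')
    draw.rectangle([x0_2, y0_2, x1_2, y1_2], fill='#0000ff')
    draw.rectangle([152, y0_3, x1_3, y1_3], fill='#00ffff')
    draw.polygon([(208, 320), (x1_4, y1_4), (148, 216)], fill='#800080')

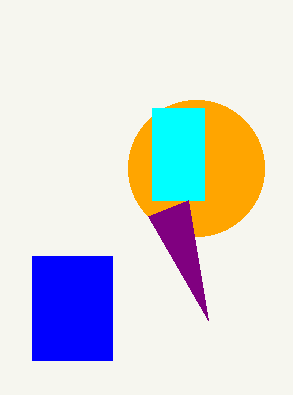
x_1 = 196
y_1 = 168
r_1 = 68
x0_2 = 32
y0_2 = 256
x1_2 = 112
y1_2 = 360
y0_3 = 108
x1_3 = 204
y1_3 = 200
x1_4 = 188
y1_4 = 200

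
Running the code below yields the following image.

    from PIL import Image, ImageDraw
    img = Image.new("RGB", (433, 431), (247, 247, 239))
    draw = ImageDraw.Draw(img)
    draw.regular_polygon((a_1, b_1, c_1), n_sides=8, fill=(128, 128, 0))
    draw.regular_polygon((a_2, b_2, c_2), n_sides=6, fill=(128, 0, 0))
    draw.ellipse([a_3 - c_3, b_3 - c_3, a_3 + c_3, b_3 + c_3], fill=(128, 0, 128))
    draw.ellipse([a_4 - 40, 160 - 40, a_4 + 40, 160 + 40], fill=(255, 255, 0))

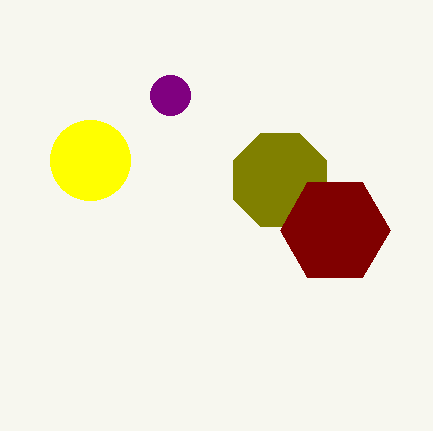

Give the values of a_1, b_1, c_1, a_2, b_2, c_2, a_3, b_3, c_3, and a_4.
a_1 = 280; b_1 = 180; c_1 = 50; a_2 = 335; b_2 = 230; c_2 = 55; a_3 = 170; b_3 = 95; c_3 = 20; a_4 = 90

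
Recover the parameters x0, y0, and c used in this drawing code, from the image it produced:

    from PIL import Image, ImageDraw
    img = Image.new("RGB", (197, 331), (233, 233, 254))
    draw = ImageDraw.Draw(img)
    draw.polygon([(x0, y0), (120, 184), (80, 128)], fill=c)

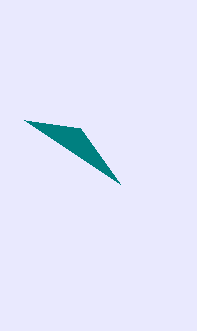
x0 = 24, y0 = 120, c = 'teal'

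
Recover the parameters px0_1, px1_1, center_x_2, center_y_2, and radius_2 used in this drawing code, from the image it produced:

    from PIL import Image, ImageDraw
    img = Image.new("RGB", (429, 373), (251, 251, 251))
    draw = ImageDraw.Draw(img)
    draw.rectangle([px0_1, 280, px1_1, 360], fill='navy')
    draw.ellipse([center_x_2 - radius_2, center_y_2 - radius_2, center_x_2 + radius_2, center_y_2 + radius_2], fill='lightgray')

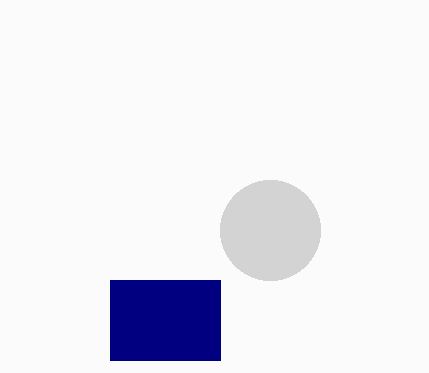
px0_1 = 110; px1_1 = 220; center_x_2 = 270; center_y_2 = 230; radius_2 = 50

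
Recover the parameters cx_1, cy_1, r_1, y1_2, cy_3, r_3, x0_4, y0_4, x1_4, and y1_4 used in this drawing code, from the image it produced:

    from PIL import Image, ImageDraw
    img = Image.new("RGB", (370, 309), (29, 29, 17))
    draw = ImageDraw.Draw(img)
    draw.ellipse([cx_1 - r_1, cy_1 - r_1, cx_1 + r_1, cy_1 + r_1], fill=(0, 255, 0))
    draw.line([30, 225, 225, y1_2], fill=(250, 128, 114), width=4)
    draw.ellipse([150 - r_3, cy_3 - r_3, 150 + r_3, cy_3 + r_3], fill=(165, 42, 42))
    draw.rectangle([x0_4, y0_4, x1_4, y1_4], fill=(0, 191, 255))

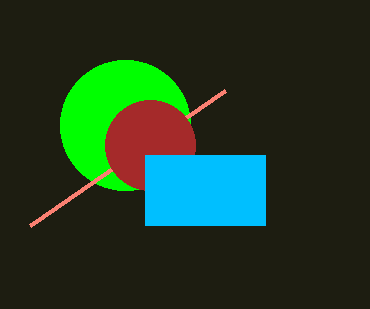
cx_1 = 125, cy_1 = 125, r_1 = 65, y1_2 = 90, cy_3 = 145, r_3 = 45, x0_4 = 145, y0_4 = 155, x1_4 = 265, y1_4 = 225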